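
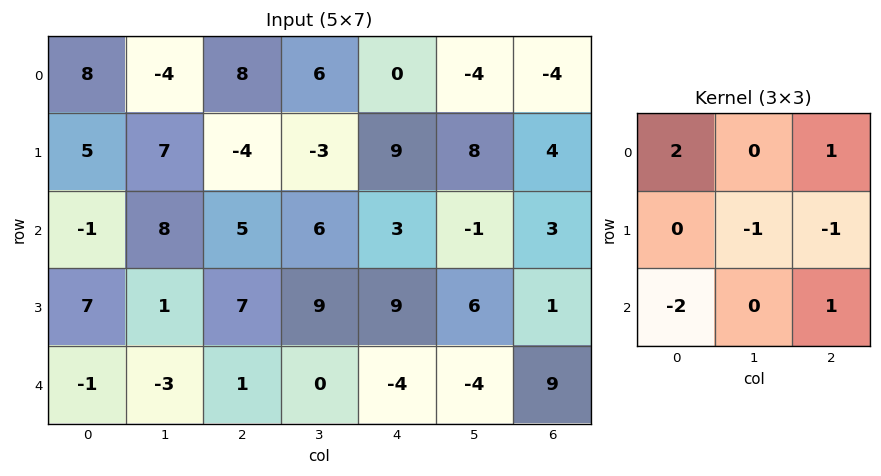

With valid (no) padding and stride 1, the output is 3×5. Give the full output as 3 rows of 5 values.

28 -5 3 -22 -19
-14 7 -13 -12 3
-2 12 -11 -8 19

Output[0,0]: The receptive field on the input at this output position is [8 -4 8 / 5 7 -4 / -1 8 5]. Elementwise product with the kernel and sum: 8·2 + 8·1 + 7·-1 + -4·-1 + -1·-2 + 5·1.
Output[0,1]: The receptive field on the input at this output position is [-4 8 6 / 7 -4 -3 / 8 5 6]. Elementwise product with the kernel and sum: -4·2 + 6·1 + -4·-1 + -3·-1 + 8·-2 + 6·1.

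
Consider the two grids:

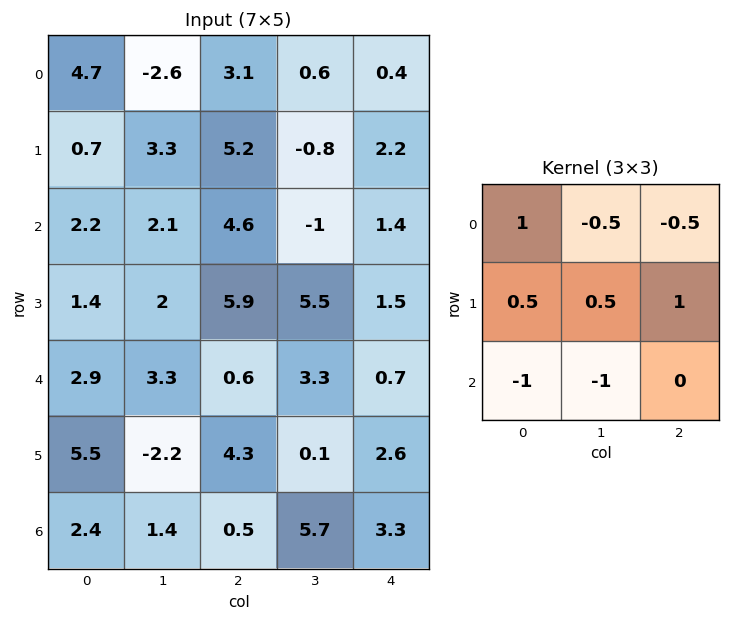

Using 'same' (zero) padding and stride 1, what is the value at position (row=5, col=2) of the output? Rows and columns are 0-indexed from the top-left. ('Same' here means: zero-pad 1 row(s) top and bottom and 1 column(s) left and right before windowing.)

0.6

The receptive field on the zero-padded input at this output position is [3.3 0.6 3.3 / -2.2 4.3 0.1 / 1.4 0.5 5.7]. Elementwise product with the kernel and sum: 3.3·1 + 0.6·-0.5 + 3.3·-0.5 + -2.2·0.5 + 4.3·0.5 + 0.1·1 + 1.4·-1 + 0.5·-1.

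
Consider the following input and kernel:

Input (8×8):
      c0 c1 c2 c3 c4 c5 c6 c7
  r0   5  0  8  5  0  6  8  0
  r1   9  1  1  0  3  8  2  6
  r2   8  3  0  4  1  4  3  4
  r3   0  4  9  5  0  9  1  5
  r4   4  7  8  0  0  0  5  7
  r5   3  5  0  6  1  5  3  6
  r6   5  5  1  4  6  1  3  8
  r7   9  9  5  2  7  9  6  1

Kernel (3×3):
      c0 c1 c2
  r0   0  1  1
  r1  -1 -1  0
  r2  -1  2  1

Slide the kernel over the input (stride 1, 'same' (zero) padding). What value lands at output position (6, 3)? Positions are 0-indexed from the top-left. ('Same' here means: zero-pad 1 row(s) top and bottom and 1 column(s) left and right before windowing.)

The receptive field on the zero-padded input at this output position is [0 6 1 / 1 4 6 / 5 2 7]. Elementwise product with the kernel and sum: 6·1 + 1·1 + 1·-1 + 4·-1 + 5·-1 + 2·2 + 7·1.

8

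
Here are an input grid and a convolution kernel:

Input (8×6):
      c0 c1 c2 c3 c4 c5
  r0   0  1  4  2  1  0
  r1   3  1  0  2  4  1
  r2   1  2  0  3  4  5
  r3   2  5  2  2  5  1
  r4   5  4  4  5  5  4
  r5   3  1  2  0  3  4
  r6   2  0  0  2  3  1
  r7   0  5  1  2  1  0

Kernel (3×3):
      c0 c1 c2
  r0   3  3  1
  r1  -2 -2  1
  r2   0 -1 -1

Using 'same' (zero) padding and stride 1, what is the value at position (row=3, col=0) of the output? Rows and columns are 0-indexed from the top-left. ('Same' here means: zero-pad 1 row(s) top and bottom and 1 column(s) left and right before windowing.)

The receptive field on the zero-padded input at this output position is [0 1 2 / 0 2 5 / 0 5 4]. Elementwise product with the kernel and sum: 0·3 + 1·3 + 2·1 + 0·-2 + 2·-2 + 5·1 + 5·-1 + 4·-1.

-3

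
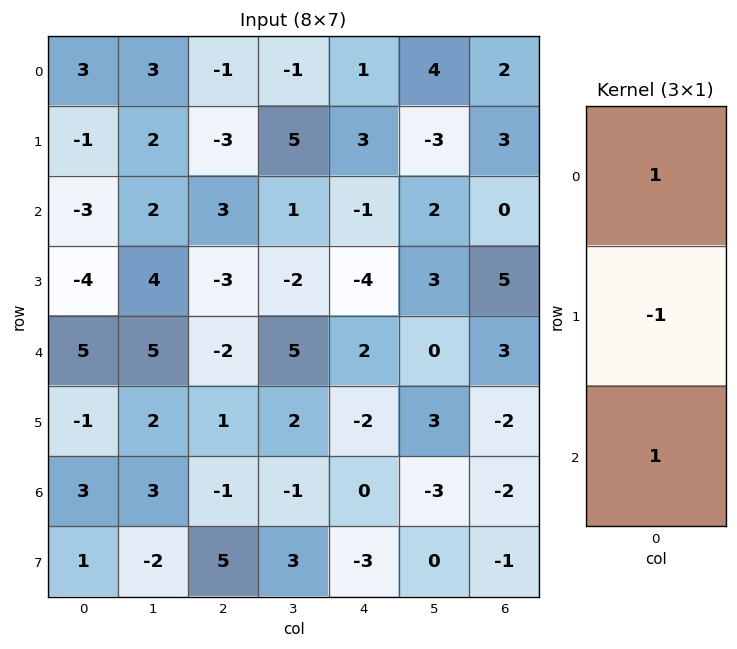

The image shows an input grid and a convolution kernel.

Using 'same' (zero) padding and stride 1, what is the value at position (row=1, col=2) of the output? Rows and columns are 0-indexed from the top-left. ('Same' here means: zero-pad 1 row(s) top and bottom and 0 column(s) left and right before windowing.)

5

The receptive field on the zero-padded input at this output position is [-1 / -3 / 3]. Elementwise product with the kernel and sum: -1·1 + -3·-1 + 3·1.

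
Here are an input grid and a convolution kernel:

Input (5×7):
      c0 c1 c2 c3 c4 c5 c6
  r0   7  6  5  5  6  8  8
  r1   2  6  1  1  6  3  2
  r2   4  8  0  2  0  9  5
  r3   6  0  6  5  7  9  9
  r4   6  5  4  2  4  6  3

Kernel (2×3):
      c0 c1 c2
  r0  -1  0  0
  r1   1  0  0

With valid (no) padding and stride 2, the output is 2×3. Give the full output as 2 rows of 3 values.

-5 -4 0
2 6 7

Output[0,0]: The receptive field on the input at this output position is [7 6 5 / 2 6 1]. Elementwise product with the kernel and sum: 7·-1 + 2·1.
Output[0,1]: The receptive field on the input at this output position is [5 5 6 / 1 1 6]. Elementwise product with the kernel and sum: 5·-1 + 1·1.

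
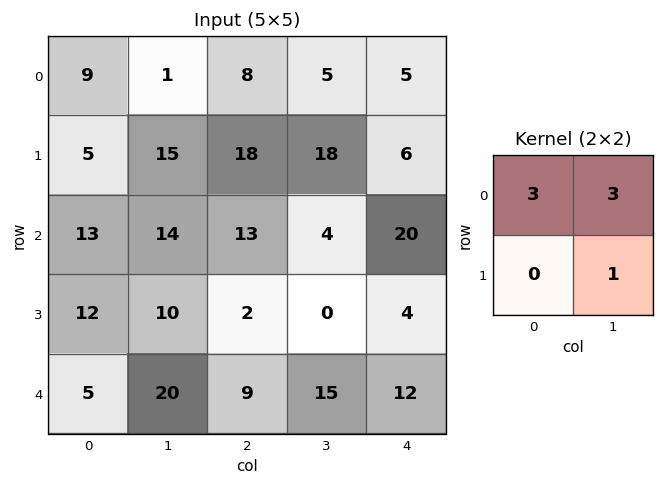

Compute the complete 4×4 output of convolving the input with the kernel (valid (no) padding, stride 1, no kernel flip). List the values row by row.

45 45 57 36
74 112 112 92
91 83 51 76
86 45 21 24

Output[0,0]: The receptive field on the input at this output position is [9 1 / 5 15]. Elementwise product with the kernel and sum: 9·3 + 1·3 + 15·1.
Output[0,1]: The receptive field on the input at this output position is [1 8 / 15 18]. Elementwise product with the kernel and sum: 1·3 + 8·3 + 18·1.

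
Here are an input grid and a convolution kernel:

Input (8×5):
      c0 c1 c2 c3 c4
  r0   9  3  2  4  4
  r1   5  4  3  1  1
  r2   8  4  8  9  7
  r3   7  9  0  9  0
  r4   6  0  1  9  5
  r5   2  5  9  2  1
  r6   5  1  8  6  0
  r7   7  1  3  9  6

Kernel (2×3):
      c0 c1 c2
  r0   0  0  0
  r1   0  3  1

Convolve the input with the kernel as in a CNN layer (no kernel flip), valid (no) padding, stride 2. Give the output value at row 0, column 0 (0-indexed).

15

The receptive field on the input at this output position is [9 3 2 / 5 4 3]. Elementwise product with the kernel and sum: 4·3 + 3·1.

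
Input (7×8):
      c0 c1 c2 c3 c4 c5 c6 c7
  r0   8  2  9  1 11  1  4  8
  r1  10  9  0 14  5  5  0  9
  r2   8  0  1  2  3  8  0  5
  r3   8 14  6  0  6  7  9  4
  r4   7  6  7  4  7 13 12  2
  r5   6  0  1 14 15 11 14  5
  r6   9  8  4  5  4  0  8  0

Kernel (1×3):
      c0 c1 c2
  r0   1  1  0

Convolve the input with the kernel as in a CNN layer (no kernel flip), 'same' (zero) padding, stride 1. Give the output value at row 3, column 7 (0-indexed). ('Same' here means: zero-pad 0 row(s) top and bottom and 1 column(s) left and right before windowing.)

The receptive field on the zero-padded input at this output position is [9 4 0]. Elementwise product with the kernel and sum: 9·1 + 4·1.

13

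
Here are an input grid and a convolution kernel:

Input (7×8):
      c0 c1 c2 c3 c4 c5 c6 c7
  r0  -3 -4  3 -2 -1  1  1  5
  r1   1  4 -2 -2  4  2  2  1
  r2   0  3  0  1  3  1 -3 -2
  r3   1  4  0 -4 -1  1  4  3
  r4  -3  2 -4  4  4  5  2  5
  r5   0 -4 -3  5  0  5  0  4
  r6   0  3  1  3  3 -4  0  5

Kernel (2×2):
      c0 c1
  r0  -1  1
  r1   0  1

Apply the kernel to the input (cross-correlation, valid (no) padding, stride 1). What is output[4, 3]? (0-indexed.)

The receptive field on the input at this output position is [4 4 / 5 0]. Elementwise product with the kernel and sum: 4·-1 + 4·1 + 0·1.

0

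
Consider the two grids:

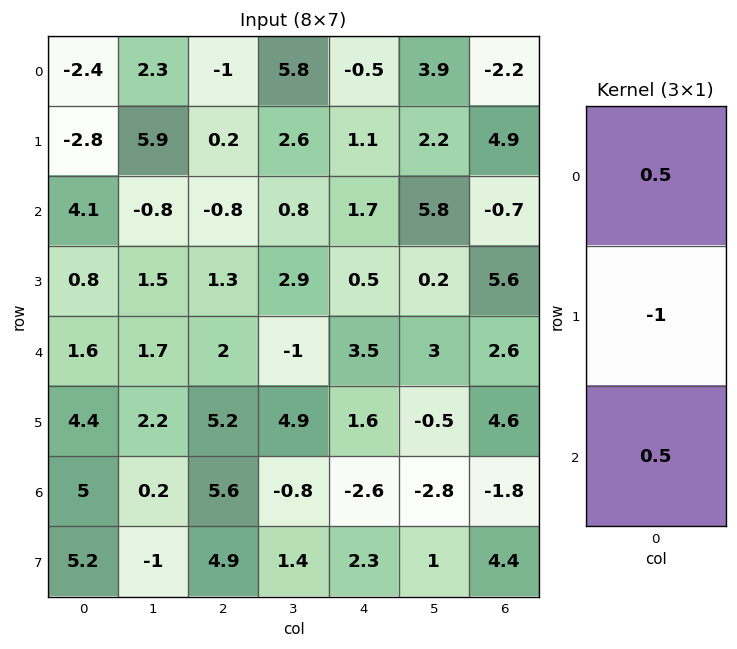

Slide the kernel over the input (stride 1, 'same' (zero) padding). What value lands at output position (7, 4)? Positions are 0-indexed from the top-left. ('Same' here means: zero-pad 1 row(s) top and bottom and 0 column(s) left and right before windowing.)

-3.6

The receptive field on the zero-padded input at this output position is [-2.6 / 2.3 / 0]. Elementwise product with the kernel and sum: -2.6·0.5 + 2.3·-1 + 0·0.5.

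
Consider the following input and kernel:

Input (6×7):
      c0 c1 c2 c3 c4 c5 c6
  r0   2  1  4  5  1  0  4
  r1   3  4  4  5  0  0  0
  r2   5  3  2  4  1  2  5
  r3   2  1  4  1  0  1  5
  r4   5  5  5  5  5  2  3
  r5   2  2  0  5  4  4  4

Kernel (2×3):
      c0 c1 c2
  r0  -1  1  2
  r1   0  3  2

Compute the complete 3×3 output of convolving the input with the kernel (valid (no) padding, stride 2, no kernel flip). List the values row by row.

Output[0,0]: The receptive field on the input at this output position is [2 1 4 / 3 4 4]. Elementwise product with the kernel and sum: 2·-1 + 1·1 + 4·2 + 4·3 + 4·2.

27 18 7
13 7 24
16 33 23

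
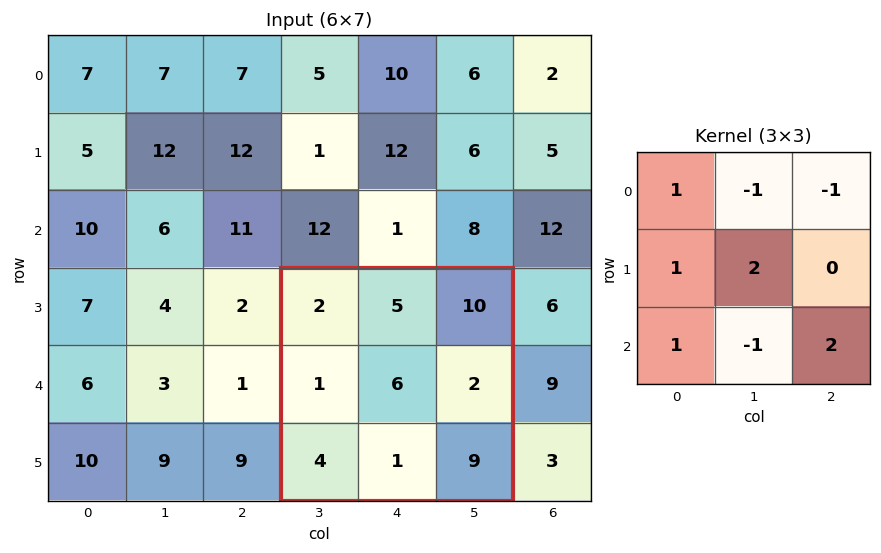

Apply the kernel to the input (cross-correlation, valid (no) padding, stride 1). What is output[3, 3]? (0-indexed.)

The receptive field on the input at this output position is [2 5 10 / 1 6 2 / 4 1 9]. Elementwise product with the kernel and sum: 2·1 + 5·-1 + 10·-1 + 1·1 + 6·2 + 4·1 + 1·-1 + 9·2.

21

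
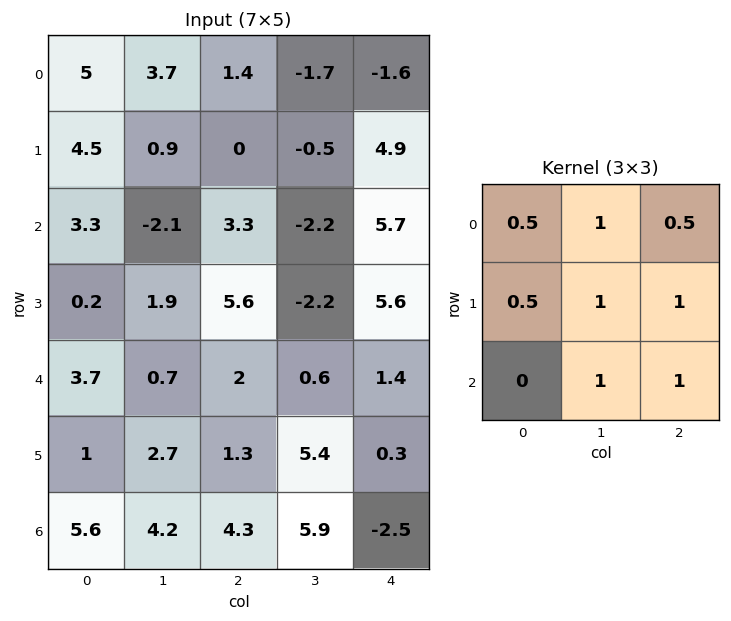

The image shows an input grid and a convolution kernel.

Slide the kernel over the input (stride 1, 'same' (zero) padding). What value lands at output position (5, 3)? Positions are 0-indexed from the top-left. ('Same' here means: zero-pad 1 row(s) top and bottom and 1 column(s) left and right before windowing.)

12.05

The receptive field on the zero-padded input at this output position is [2 0.6 1.4 / 1.3 5.4 0.3 / 4.3 5.9 -2.5]. Elementwise product with the kernel and sum: 2·0.5 + 0.6·1 + 1.4·0.5 + 1.3·0.5 + 5.4·1 + 0.3·1 + 5.9·1 + -2.5·1.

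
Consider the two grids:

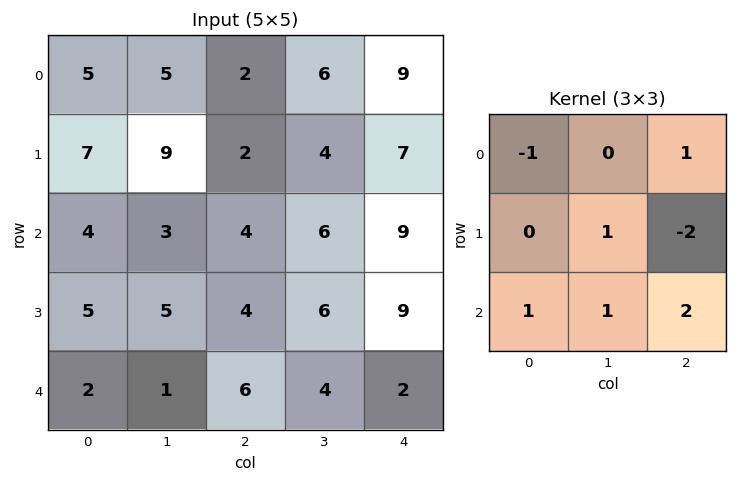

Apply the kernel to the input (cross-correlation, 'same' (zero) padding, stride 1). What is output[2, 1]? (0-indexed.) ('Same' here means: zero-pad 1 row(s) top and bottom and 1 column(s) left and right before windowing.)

8

The receptive field on the zero-padded input at this output position is [7 9 2 / 4 3 4 / 5 5 4]. Elementwise product with the kernel and sum: 7·-1 + 2·1 + 3·1 + 4·-2 + 5·1 + 5·1 + 4·2.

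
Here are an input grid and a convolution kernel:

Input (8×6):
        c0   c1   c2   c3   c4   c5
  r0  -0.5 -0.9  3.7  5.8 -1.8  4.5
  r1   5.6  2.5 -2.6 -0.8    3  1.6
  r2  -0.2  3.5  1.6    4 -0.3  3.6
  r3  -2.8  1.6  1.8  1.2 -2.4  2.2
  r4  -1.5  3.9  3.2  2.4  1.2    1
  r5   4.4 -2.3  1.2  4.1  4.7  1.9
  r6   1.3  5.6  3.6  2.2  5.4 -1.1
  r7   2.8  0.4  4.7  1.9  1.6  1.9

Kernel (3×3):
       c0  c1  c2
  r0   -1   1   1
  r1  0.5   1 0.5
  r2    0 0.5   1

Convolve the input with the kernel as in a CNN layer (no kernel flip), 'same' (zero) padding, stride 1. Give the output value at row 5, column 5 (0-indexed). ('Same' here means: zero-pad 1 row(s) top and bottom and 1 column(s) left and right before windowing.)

The receptive field on the zero-padded input at this output position is [1.2 1 0 / 4.7 1.9 0 / 5.4 -1.1 0]. Elementwise product with the kernel and sum: 1.2·-1 + 1·1 + 0·1 + 4.7·0.5 + 1.9·1 + 0·0.5 + -1.1·0.5 + 0·1.

3.5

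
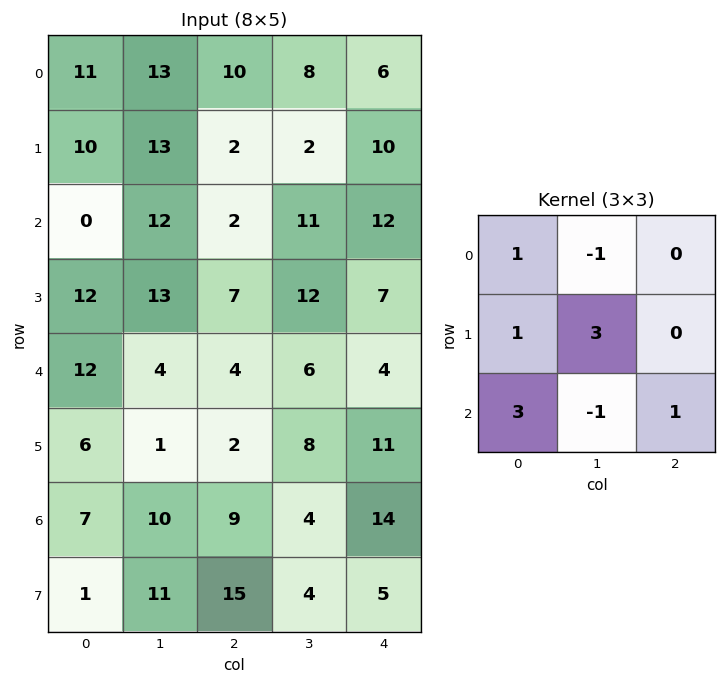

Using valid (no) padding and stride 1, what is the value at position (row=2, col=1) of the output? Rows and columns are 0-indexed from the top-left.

58

The receptive field on the input at this output position is [12 2 11 / 13 7 12 / 4 4 6]. Elementwise product with the kernel and sum: 12·1 + 2·-1 + 13·1 + 7·3 + 4·3 + 4·-1 + 6·1.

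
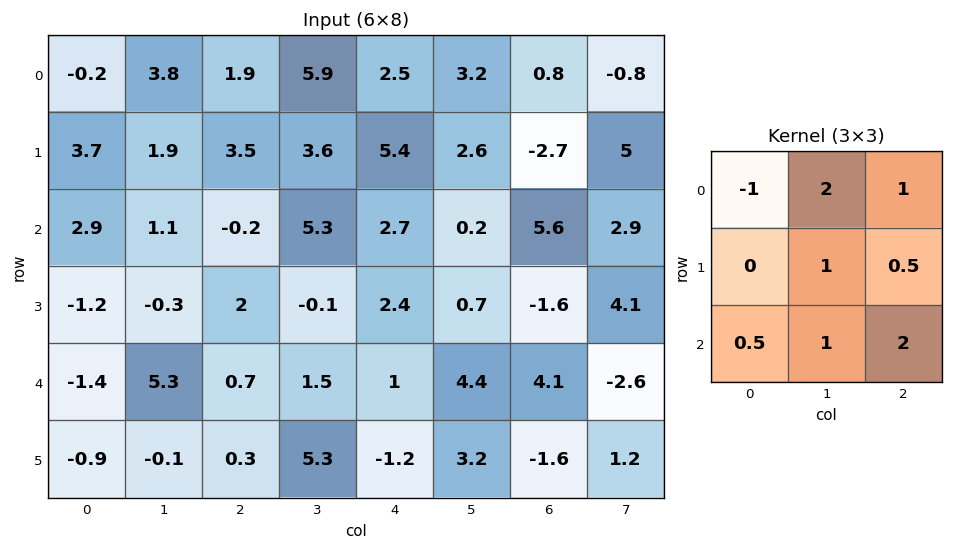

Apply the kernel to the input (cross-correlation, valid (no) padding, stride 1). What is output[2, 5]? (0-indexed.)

15.45

The receptive field on the input at this output position is [0.2 5.6 2.9 / 0.7 -1.6 4.1 / 4.4 4.1 -2.6]. Elementwise product with the kernel and sum: 0.2·-1 + 5.6·2 + 2.9·1 + -1.6·1 + 4.1·0.5 + 4.4·0.5 + 4.1·1 + -2.6·2.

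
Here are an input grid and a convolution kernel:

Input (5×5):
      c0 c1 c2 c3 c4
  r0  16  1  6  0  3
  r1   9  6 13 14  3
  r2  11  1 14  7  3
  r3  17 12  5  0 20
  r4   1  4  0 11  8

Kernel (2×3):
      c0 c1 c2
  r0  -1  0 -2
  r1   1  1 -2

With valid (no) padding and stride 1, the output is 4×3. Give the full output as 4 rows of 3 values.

Output[0,0]: The receptive field on the input at this output position is [16 1 6 / 9 6 13]. Elementwise product with the kernel and sum: 16·-1 + 6·-2 + 9·1 + 6·1 + 13·-2.

-39 -10 9
-51 -33 -4
-20 2 -55
-22 -30 -50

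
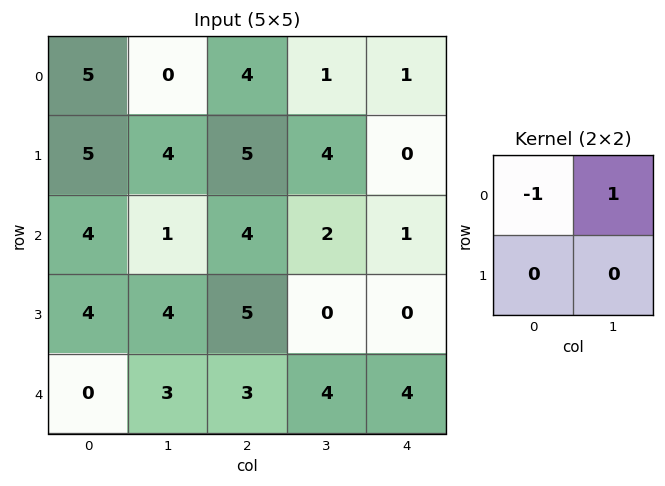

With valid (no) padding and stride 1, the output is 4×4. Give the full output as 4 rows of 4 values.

Output[0,0]: The receptive field on the input at this output position is [5 0 / 5 4]. Elementwise product with the kernel and sum: 5·-1 + 0·1.

-5 4 -3 0
-1 1 -1 -4
-3 3 -2 -1
0 1 -5 0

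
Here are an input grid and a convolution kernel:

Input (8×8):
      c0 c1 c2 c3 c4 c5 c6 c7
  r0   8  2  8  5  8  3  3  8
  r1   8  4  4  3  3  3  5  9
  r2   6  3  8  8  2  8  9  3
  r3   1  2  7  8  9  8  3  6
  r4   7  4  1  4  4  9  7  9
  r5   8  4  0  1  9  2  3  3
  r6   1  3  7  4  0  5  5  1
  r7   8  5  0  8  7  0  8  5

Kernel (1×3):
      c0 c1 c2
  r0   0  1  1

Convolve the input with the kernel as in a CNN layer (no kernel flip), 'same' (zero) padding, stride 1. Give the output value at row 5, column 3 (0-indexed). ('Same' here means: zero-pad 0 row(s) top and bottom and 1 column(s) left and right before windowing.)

The receptive field on the zero-padded input at this output position is [0 1 9]. Elementwise product with the kernel and sum: 1·1 + 9·1.

10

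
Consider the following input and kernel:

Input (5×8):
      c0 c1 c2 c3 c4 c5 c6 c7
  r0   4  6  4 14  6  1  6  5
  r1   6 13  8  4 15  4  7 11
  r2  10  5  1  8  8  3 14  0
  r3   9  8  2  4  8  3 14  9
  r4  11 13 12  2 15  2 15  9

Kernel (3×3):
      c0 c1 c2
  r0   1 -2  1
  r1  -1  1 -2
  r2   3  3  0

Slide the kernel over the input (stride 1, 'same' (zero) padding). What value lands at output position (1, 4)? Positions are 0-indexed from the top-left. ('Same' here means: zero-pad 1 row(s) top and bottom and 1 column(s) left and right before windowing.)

The receptive field on the zero-padded input at this output position is [14 6 1 / 4 15 4 / 8 8 3]. Elementwise product with the kernel and sum: 14·1 + 6·-2 + 1·1 + 4·-1 + 15·1 + 4·-2 + 8·3 + 8·3.

54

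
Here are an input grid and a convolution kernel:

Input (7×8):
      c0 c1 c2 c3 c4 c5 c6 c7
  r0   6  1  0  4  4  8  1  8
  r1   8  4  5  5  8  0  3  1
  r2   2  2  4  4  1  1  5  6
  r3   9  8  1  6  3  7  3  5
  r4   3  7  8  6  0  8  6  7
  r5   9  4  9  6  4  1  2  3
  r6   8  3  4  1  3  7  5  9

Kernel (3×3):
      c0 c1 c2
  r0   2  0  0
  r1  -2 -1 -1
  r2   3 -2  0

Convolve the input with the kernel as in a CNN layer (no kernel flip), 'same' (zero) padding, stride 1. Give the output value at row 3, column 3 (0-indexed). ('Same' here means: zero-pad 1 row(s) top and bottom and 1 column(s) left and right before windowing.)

9

The receptive field on the zero-padded input at this output position is [4 4 1 / 1 6 3 / 8 6 0]. Elementwise product with the kernel and sum: 4·2 + 1·-2 + 6·-1 + 3·-1 + 8·3 + 6·-2.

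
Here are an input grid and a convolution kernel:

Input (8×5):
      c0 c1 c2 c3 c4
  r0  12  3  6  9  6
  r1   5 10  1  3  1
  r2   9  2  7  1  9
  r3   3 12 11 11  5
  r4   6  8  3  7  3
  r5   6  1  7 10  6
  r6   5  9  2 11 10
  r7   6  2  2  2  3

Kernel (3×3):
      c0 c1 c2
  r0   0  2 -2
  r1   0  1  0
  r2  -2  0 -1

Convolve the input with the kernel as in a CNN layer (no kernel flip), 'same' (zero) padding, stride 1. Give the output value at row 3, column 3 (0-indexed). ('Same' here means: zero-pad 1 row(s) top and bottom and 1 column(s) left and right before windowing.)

The receptive field on the zero-padded input at this output position is [7 1 9 / 11 11 5 / 3 7 3]. Elementwise product with the kernel and sum: 1·2 + 9·-2 + 11·1 + 3·-2 + 3·-1.

-14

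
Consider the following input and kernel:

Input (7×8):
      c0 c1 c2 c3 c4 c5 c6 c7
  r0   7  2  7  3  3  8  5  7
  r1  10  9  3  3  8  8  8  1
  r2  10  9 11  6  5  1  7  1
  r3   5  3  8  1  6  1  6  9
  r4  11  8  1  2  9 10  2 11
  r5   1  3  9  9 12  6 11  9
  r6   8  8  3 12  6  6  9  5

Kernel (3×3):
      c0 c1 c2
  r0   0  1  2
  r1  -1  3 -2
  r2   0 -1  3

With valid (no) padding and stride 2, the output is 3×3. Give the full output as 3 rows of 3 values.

Output[0,0]: The receptive field on the input at this output position is [7 2 7 / 10 9 3 / 10 9 11]. Elementwise product with the kernel and sum: 2·1 + 7·2 + 10·-1 + 9·3 + 3·-2 + 9·-1 + 11·3.

51 8 38
14 24 -4
1 20 19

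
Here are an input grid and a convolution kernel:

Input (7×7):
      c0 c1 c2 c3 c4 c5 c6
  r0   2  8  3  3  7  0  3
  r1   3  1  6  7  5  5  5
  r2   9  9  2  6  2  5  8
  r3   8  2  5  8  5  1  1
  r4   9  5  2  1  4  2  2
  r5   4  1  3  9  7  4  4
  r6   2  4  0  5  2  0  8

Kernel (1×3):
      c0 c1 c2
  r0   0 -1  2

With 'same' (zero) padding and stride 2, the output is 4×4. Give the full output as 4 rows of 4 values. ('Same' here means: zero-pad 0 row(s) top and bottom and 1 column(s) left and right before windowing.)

14 3 -7 -3
9 10 8 -8
1 0 0 -2
6 10 -2 -8

Output[0,0]: The receptive field on the zero-padded input at this output position is [0 2 8]. Elementwise product with the kernel and sum: 2·-1 + 8·2.
Output[0,1]: The receptive field on the zero-padded input at this output position is [8 3 3]. Elementwise product with the kernel and sum: 3·-1 + 3·2.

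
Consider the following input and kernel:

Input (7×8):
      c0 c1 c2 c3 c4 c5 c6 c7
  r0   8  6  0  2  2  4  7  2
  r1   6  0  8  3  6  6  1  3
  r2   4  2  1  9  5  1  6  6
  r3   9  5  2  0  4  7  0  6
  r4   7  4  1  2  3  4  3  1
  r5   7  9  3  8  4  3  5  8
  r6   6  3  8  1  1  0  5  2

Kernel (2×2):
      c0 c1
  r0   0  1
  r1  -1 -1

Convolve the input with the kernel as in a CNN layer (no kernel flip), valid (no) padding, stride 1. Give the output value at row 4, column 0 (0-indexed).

The receptive field on the input at this output position is [7 4 / 7 9]. Elementwise product with the kernel and sum: 4·1 + 7·-1 + 9·-1.

-12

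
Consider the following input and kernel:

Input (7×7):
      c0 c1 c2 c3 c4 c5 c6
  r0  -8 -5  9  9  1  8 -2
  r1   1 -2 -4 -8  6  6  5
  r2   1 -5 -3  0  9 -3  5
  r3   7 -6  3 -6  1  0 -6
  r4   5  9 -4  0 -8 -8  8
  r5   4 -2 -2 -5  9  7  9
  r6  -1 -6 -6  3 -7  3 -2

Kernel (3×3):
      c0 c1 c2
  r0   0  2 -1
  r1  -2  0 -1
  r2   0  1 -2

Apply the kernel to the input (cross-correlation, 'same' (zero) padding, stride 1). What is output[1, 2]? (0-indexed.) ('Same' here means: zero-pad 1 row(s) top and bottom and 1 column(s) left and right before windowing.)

18

The receptive field on the zero-padded input at this output position is [-5 9 9 / -2 -4 -8 / -5 -3 0]. Elementwise product with the kernel and sum: 9·2 + 9·-1 + -2·-2 + -8·-1 + -3·1 + 0·-2.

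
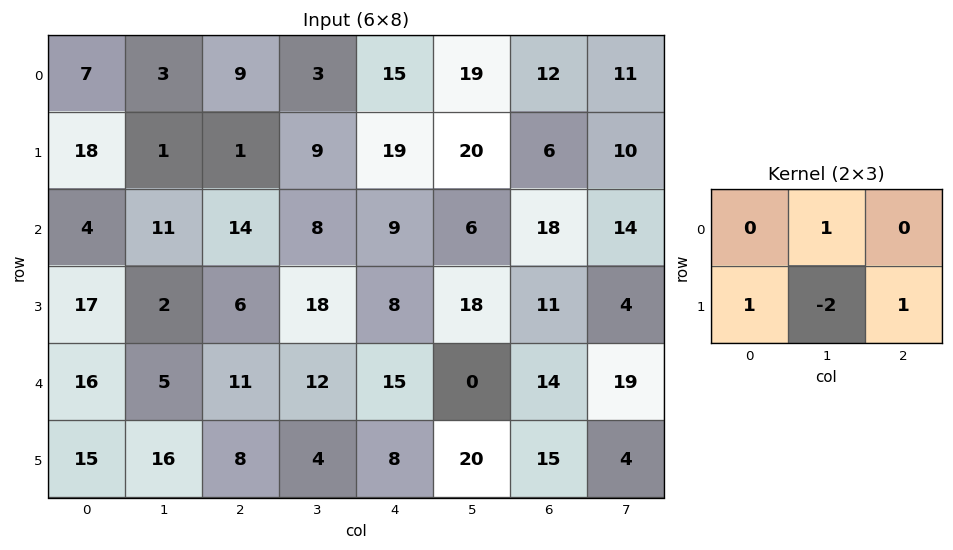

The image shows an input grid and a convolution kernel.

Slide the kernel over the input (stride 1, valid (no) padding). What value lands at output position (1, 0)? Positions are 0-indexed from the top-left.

The receptive field on the input at this output position is [18 1 1 / 4 11 14]. Elementwise product with the kernel and sum: 1·1 + 4·1 + 11·-2 + 14·1.

-3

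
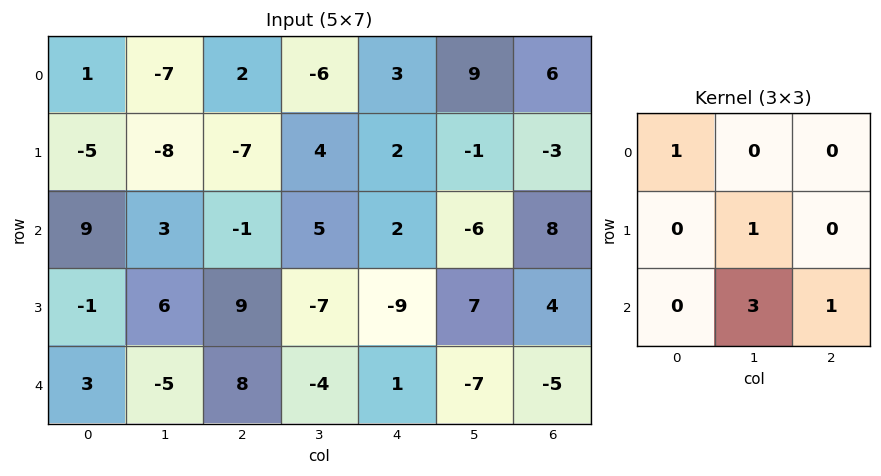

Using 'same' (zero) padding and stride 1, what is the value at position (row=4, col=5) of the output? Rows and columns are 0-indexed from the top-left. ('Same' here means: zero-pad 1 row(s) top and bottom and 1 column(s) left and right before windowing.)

The receptive field on the zero-padded input at this output position is [-9 7 4 / 1 -7 -5 / 0 0 0]. Elementwise product with the kernel and sum: -9·1 + -7·1 + 0·3 + 0·1.

-16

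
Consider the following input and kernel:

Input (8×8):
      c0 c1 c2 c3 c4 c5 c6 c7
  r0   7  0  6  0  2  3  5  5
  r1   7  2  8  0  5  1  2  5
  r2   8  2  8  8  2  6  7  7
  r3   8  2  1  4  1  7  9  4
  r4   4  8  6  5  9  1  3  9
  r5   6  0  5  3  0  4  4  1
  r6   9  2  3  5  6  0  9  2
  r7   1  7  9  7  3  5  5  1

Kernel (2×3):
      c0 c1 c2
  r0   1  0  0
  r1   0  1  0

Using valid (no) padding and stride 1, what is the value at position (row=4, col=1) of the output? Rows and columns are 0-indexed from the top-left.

13

The receptive field on the input at this output position is [8 6 5 / 0 5 3]. Elementwise product with the kernel and sum: 8·1 + 5·1.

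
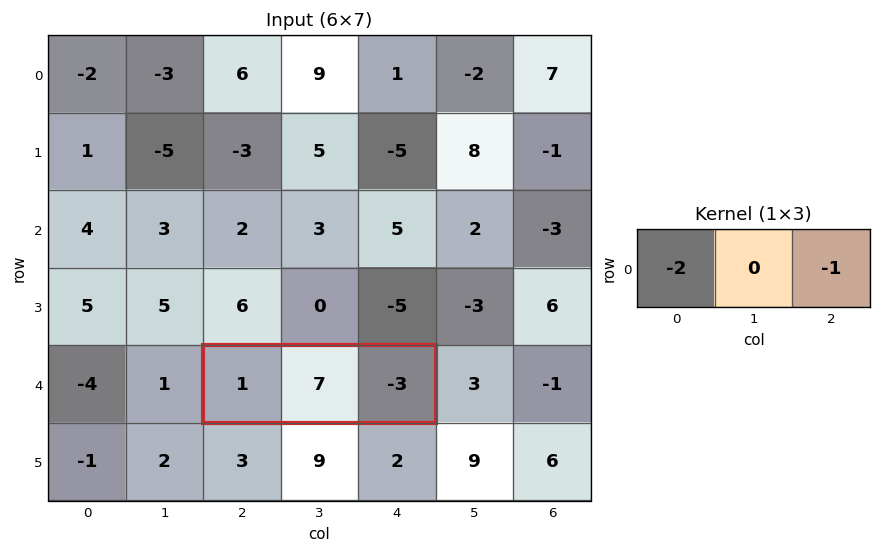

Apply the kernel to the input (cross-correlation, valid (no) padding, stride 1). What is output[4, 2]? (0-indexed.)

1

The receptive field on the input at this output position is [1 7 -3]. Elementwise product with the kernel and sum: 1·-2 + -3·-1.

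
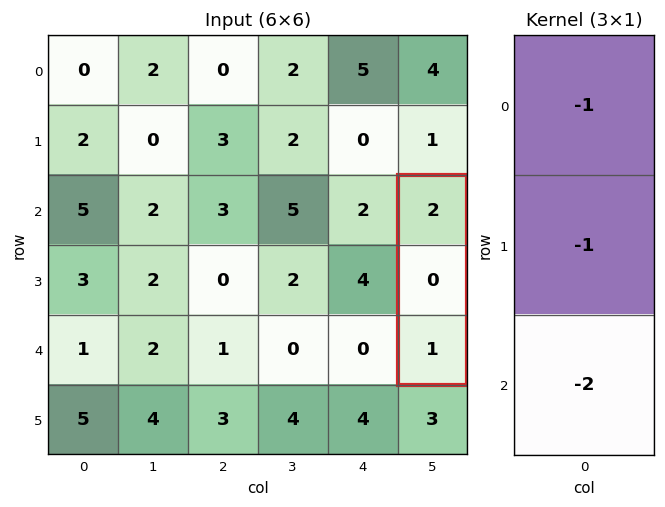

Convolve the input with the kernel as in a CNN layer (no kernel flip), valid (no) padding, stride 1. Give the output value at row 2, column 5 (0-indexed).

-4

The receptive field on the input at this output position is [2 / 0 / 1]. Elementwise product with the kernel and sum: 2·-1 + 0·-1 + 1·-2.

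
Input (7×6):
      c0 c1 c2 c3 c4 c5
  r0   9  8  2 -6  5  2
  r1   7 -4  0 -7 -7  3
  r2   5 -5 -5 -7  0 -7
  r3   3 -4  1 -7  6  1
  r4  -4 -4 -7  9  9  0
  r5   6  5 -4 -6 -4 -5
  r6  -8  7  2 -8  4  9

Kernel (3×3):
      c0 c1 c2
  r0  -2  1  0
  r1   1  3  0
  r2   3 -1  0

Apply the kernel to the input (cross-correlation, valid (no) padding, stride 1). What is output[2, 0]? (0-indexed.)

-32

The receptive field on the input at this output position is [5 -5 -5 / 3 -4 1 / -4 -4 -7]. Elementwise product with the kernel and sum: 5·-2 + -5·1 + 3·1 + -4·3 + -4·3 + -4·-1.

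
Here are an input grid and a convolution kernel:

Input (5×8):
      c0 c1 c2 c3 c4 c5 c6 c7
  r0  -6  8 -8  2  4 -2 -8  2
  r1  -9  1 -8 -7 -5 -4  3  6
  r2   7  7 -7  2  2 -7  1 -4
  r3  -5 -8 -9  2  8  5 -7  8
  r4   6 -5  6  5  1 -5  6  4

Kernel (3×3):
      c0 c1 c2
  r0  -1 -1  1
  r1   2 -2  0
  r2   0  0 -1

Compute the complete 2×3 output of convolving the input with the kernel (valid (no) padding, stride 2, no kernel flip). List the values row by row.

-23 6 -13
-21 -16 6

Output[0,0]: The receptive field on the input at this output position is [-6 8 -8 / -9 1 -8 / 7 7 -7]. Elementwise product with the kernel and sum: -6·-1 + 8·-1 + -8·1 + -9·2 + 1·-2 + -7·-1.
Output[0,1]: The receptive field on the input at this output position is [-8 2 4 / -8 -7 -5 / -7 2 2]. Elementwise product with the kernel and sum: -8·-1 + 2·-1 + 4·1 + -8·2 + -7·-2 + 2·-1.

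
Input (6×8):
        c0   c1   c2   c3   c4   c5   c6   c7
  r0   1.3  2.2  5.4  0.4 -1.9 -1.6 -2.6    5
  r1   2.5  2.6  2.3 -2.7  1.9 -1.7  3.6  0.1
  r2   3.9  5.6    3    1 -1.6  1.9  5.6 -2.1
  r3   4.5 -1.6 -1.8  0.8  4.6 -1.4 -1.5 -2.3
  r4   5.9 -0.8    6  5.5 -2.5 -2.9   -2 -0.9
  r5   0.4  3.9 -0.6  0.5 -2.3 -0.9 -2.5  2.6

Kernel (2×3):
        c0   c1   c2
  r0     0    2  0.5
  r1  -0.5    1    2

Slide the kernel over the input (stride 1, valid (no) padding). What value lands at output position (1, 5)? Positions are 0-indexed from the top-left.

7.7

The receptive field on the input at this output position is [-1.7 3.6 0.1 / 1.9 5.6 -2.1]. Elementwise product with the kernel and sum: 3.6·2 + 0.1·0.5 + 1.9·-0.5 + 5.6·1 + -2.1·2.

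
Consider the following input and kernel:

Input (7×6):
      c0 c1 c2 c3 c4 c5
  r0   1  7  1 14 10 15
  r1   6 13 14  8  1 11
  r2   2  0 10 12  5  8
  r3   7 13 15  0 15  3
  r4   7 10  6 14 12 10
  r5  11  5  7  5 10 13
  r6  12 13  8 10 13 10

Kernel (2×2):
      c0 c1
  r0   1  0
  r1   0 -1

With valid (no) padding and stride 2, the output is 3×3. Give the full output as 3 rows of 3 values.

-12 -7 -1
-11 10 2
2 1 -1

Output[0,0]: The receptive field on the input at this output position is [1 7 / 6 13]. Elementwise product with the kernel and sum: 1·1 + 13·-1.
Output[0,1]: The receptive field on the input at this output position is [1 14 / 14 8]. Elementwise product with the kernel and sum: 1·1 + 8·-1.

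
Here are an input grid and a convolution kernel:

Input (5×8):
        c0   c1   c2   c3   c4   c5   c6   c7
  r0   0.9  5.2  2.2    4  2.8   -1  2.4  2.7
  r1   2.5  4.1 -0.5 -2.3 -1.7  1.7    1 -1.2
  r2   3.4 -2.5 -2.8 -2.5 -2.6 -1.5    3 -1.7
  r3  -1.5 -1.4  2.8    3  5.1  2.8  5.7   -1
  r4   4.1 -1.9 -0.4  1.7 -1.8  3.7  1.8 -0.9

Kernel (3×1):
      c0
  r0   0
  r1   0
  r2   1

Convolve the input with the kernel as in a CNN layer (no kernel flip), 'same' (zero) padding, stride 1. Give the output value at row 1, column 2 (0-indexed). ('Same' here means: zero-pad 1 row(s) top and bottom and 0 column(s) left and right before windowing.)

-2.8

The receptive field on the zero-padded input at this output position is [2.2 / -0.5 / -2.8]. Elementwise product with the kernel and sum: -2.8·1.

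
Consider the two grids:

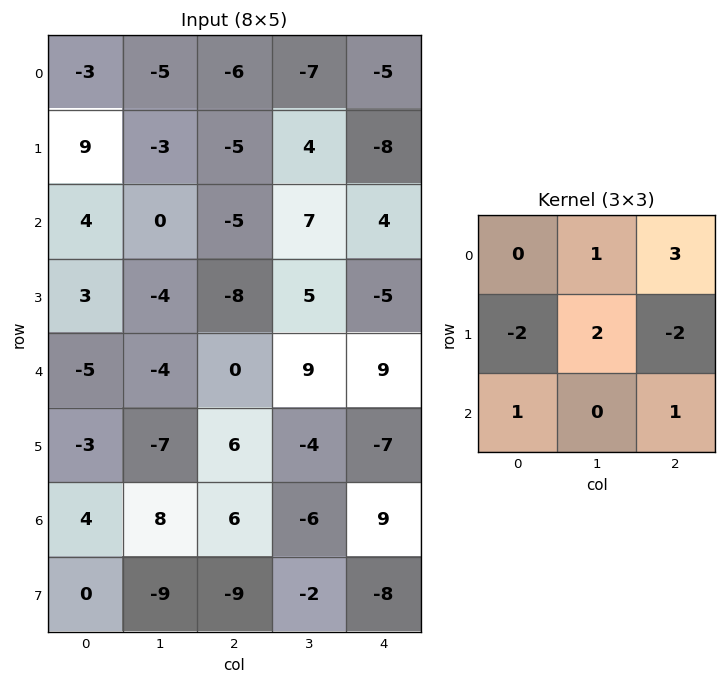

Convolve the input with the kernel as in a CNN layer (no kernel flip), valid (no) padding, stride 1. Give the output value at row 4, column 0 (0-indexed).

-14

The receptive field on the input at this output position is [-5 -4 0 / -3 -7 6 / 4 8 6]. Elementwise product with the kernel and sum: -4·1 + 0·3 + -3·-2 + -7·2 + 6·-2 + 4·1 + 6·1.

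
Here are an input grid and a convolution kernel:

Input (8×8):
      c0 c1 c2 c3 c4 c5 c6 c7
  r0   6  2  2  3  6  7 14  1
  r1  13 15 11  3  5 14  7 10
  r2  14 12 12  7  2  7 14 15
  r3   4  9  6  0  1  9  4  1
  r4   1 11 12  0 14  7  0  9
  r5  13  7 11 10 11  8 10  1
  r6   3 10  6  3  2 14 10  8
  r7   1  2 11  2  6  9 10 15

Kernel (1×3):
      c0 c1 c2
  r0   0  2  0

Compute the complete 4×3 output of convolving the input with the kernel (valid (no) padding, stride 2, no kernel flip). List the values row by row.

Output[0,0]: The receptive field on the input at this output position is [6 2 2]. Elementwise product with the kernel and sum: 2·2.
Output[0,1]: The receptive field on the input at this output position is [2 3 6]. Elementwise product with the kernel and sum: 3·2.

4 6 14
24 14 14
22 0 14
20 6 28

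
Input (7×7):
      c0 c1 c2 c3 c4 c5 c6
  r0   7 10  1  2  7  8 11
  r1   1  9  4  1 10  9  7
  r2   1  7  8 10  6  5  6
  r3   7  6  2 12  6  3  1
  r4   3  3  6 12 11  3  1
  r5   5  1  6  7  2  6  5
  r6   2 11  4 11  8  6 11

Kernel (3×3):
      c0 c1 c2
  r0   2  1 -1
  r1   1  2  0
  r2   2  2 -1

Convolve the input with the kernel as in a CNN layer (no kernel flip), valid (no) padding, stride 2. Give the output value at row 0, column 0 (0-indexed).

50

The receptive field on the input at this output position is [7 10 1 / 1 9 4 / 1 7 8]. Elementwise product with the kernel and sum: 7·2 + 10·1 + 1·-1 + 1·1 + 9·2 + 1·2 + 7·2 + 8·-1.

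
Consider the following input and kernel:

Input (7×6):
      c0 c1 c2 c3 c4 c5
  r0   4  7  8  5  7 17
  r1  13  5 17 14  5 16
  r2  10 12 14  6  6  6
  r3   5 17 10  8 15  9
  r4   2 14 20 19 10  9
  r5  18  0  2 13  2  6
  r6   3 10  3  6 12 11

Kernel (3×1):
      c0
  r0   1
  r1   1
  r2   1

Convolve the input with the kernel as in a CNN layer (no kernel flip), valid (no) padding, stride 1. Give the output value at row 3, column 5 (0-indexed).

The receptive field on the input at this output position is [9 / 9 / 6]. Elementwise product with the kernel and sum: 9·1 + 9·1 + 6·1.

24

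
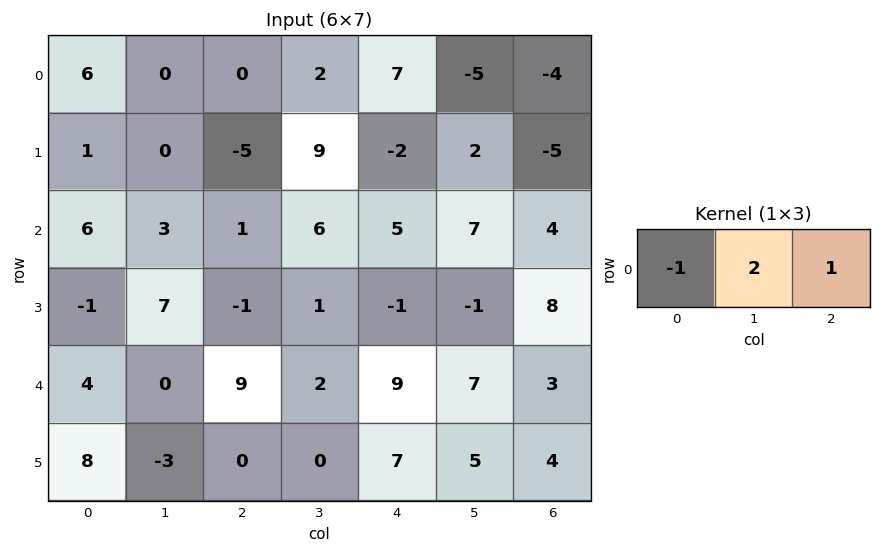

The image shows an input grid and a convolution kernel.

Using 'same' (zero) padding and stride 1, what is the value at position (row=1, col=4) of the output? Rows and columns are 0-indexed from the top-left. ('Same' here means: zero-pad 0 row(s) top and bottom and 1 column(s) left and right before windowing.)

-11

The receptive field on the zero-padded input at this output position is [9 -2 2]. Elementwise product with the kernel and sum: 9·-1 + -2·2 + 2·1.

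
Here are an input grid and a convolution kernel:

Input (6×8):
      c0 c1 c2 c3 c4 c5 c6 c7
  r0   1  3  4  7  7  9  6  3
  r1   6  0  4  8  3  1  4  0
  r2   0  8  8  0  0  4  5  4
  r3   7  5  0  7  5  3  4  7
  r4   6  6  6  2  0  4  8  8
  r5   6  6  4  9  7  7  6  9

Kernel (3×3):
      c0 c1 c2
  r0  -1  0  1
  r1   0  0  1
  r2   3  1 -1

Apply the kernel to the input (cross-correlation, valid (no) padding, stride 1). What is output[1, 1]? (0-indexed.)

The receptive field on the input at this output position is [0 4 8 / 8 8 0 / 5 0 7]. Elementwise product with the kernel and sum: 0·-1 + 8·1 + 0·1 + 5·3 + 0·1 + 7·-1.

16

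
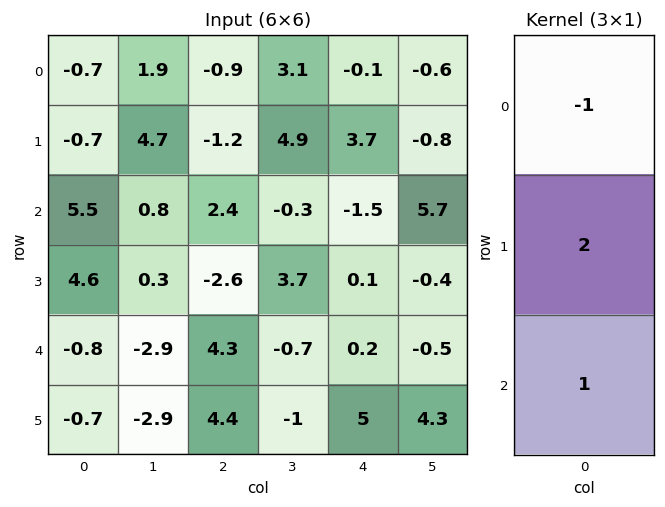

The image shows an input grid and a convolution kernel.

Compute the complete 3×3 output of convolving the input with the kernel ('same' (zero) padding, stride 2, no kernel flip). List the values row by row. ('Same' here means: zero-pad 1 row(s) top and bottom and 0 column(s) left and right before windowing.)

Output[0,0]: The receptive field on the zero-padded input at this output position is [0 / -0.7 / -0.7]. Elementwise product with the kernel and sum: 0·-1 + -0.7·2 + -0.7·1.
Output[0,1]: The receptive field on the zero-padded input at this output position is [0 / -0.9 / -1.2]. Elementwise product with the kernel and sum: 0·-1 + -0.9·2 + -1.2·1.

-2.1 -3 3.5
16.3 3.4 -6.6
-6.9 15.6 5.3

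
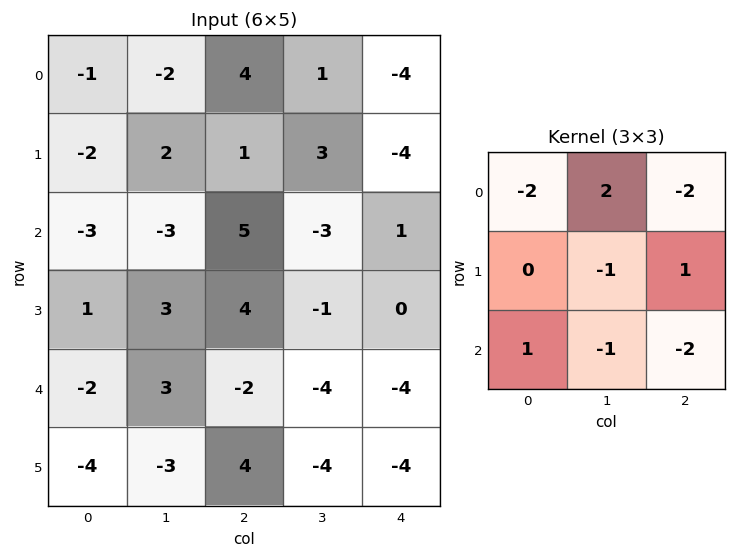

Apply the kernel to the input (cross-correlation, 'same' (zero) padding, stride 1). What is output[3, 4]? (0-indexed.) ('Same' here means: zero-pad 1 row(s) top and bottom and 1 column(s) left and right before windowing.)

8

The receptive field on the zero-padded input at this output position is [-3 1 0 / -1 0 0 / -4 -4 0]. Elementwise product with the kernel and sum: -3·-2 + 1·2 + 0·-2 + 0·-1 + 0·1 + -4·1 + -4·-1 + 0·-2.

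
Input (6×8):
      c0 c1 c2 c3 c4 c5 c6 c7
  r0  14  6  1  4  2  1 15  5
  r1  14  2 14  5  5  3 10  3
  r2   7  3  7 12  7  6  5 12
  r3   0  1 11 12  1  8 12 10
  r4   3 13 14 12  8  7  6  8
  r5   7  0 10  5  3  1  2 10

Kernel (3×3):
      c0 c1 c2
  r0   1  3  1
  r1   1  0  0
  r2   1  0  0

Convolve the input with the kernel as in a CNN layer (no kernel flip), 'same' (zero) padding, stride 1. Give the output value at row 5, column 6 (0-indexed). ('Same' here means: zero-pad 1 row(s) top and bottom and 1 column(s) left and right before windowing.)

34

The receptive field on the zero-padded input at this output position is [7 6 8 / 1 2 10 / 0 0 0]. Elementwise product with the kernel and sum: 7·1 + 6·3 + 8·1 + 1·1 + 0·1.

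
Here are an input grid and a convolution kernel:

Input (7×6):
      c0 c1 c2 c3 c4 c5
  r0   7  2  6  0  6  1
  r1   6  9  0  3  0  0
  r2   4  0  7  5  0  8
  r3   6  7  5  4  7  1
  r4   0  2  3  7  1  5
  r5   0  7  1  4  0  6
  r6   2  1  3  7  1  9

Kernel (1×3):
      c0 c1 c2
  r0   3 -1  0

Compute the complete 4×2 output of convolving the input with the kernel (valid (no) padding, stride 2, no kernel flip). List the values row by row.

19 18
12 16
-2 2
5 2

Output[0,0]: The receptive field on the input at this output position is [7 2 6]. Elementwise product with the kernel and sum: 7·3 + 2·-1.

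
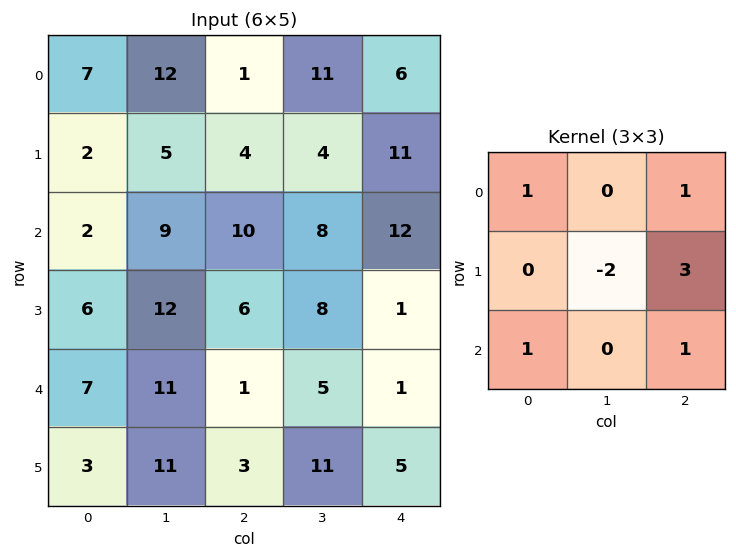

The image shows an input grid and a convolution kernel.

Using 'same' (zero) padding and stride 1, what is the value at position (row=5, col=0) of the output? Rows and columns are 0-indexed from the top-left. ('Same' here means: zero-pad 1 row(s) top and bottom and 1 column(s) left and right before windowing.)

38

The receptive field on the zero-padded input at this output position is [0 7 11 / 0 3 11 / 0 0 0]. Elementwise product with the kernel and sum: 0·1 + 11·1 + 3·-2 + 11·3 + 0·1 + 0·1.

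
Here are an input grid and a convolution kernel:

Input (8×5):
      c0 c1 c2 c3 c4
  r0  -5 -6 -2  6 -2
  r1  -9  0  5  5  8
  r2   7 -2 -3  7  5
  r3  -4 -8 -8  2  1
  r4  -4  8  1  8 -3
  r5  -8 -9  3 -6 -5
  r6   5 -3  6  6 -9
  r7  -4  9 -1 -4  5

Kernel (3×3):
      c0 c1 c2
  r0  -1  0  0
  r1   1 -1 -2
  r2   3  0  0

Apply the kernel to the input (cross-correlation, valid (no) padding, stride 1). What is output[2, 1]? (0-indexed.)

22

The receptive field on the input at this output position is [-2 -3 7 / -8 -8 2 / 8 1 8]. Elementwise product with the kernel and sum: -2·-1 + -8·1 + -8·-1 + 2·-2 + 8·3.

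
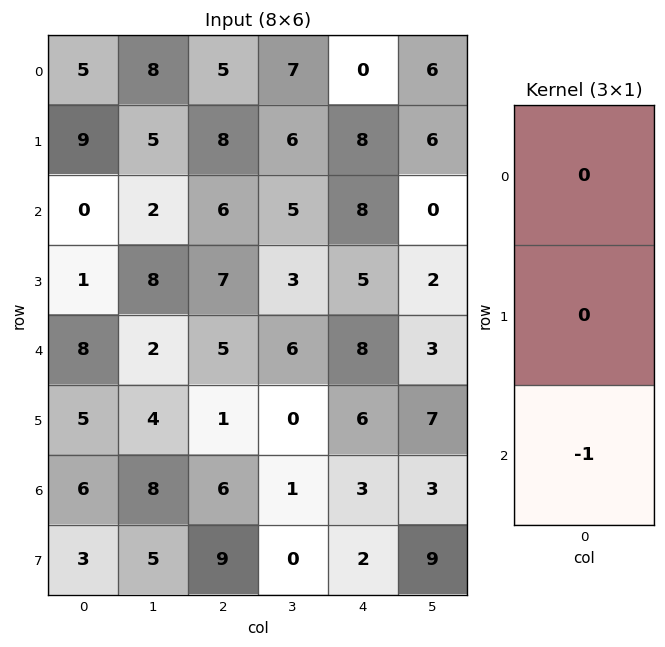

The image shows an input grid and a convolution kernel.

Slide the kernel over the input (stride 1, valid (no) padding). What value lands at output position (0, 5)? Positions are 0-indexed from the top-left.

0

The receptive field on the input at this output position is [6 / 6 / 0]. Elementwise product with the kernel and sum: 0·-1.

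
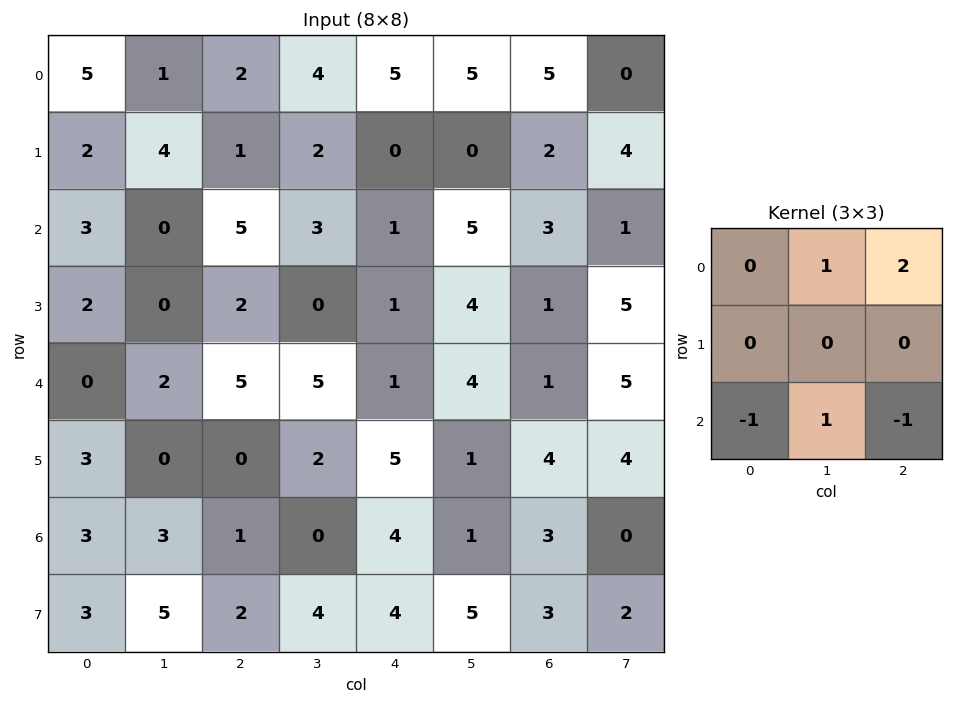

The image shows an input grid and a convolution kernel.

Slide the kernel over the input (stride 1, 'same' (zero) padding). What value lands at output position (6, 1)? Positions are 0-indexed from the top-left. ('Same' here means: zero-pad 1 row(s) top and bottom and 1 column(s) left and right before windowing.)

The receptive field on the zero-padded input at this output position is [3 0 0 / 3 3 1 / 3 5 2]. Elementwise product with the kernel and sum: 0·1 + 0·2 + 3·-1 + 5·1 + 2·-1.

0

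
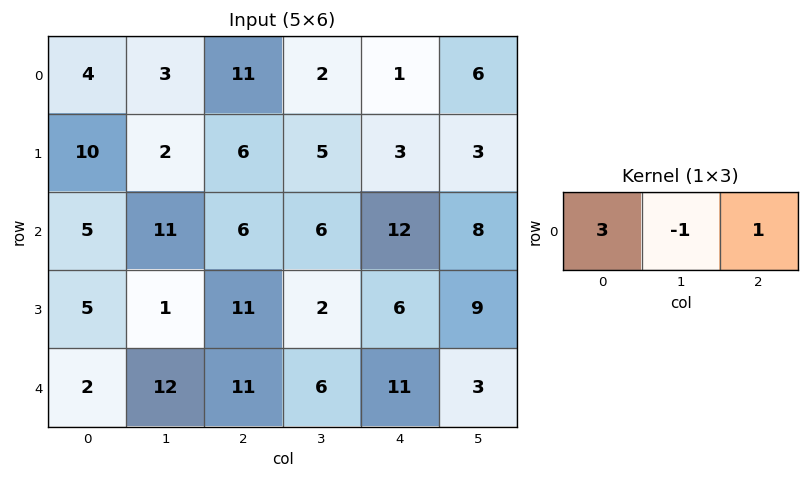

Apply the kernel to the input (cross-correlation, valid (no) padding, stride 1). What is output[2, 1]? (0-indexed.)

The receptive field on the input at this output position is [11 6 6]. Elementwise product with the kernel and sum: 11·3 + 6·-1 + 6·1.

33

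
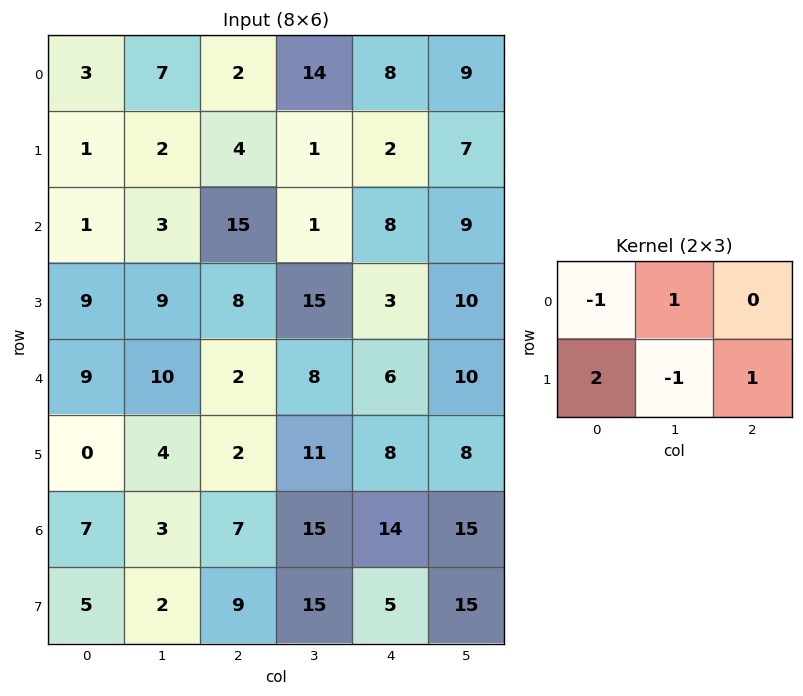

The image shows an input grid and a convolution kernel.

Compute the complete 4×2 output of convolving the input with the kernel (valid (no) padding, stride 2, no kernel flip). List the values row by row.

8 21
19 -10
-1 7
13 16

Output[0,0]: The receptive field on the input at this output position is [3 7 2 / 1 2 4]. Elementwise product with the kernel and sum: 3·-1 + 7·1 + 1·2 + 2·-1 + 4·1.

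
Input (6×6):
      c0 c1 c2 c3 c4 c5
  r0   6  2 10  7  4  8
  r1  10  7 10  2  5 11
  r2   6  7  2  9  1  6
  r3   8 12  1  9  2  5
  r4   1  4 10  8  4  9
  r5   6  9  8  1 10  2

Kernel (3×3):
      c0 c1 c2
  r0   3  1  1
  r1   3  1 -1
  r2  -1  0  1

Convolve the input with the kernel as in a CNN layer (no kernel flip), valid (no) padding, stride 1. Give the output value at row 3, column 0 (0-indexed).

The receptive field on the input at this output position is [8 12 1 / 1 4 10 / 6 9 8]. Elementwise product with the kernel and sum: 8·3 + 12·1 + 1·1 + 1·3 + 4·1 + 10·-1 + 6·-1 + 8·1.

36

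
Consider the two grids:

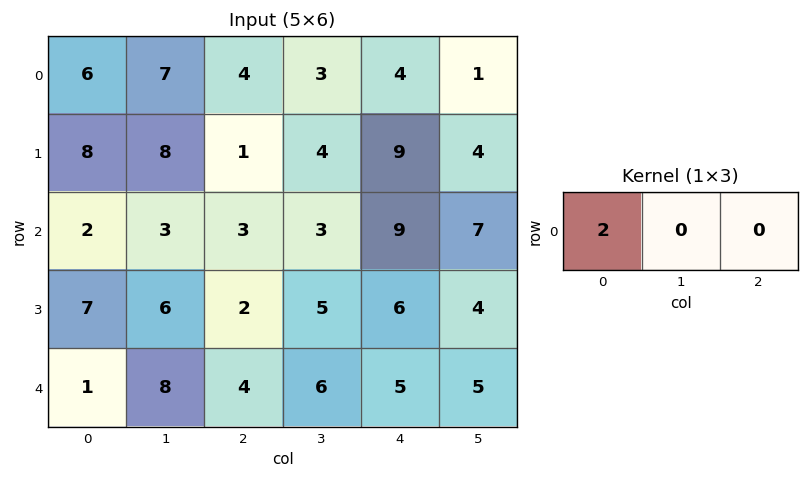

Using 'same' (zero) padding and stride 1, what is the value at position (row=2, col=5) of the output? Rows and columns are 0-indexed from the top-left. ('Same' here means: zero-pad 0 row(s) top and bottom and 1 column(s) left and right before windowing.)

The receptive field on the zero-padded input at this output position is [9 7 0]. Elementwise product with the kernel and sum: 9·2.

18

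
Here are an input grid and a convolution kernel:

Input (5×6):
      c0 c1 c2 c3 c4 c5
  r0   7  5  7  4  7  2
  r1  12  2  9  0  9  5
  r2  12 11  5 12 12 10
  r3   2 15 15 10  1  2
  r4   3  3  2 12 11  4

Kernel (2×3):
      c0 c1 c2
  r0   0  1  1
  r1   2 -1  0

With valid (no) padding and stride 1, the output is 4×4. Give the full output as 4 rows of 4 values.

34 6 29 0
24 26 7 26
5 32 44 41
33 29 3 16

Output[0,0]: The receptive field on the input at this output position is [7 5 7 / 12 2 9]. Elementwise product with the kernel and sum: 5·1 + 7·1 + 12·2 + 2·-1.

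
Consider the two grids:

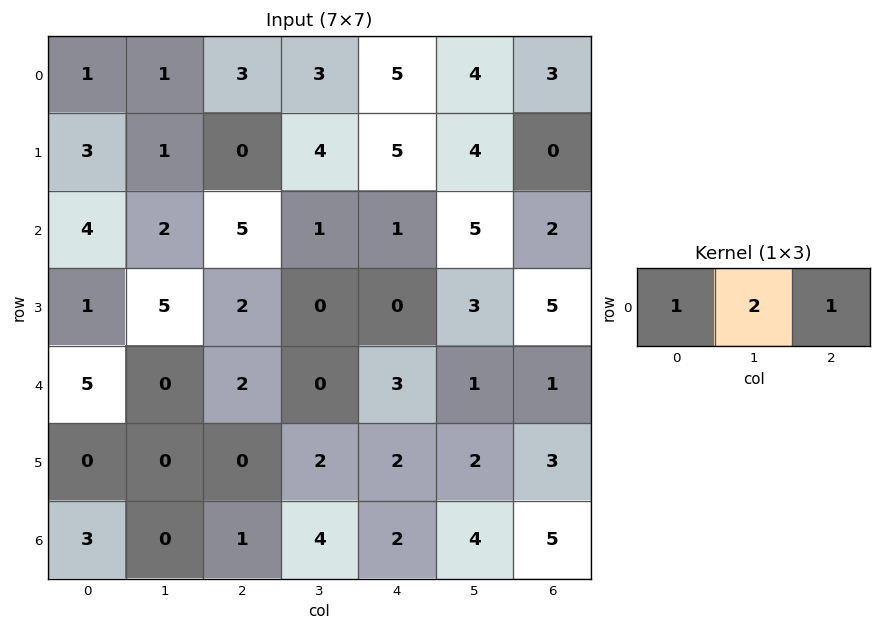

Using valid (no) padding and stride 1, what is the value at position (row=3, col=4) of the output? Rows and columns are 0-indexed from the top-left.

The receptive field on the input at this output position is [0 3 5]. Elementwise product with the kernel and sum: 0·1 + 3·2 + 5·1.

11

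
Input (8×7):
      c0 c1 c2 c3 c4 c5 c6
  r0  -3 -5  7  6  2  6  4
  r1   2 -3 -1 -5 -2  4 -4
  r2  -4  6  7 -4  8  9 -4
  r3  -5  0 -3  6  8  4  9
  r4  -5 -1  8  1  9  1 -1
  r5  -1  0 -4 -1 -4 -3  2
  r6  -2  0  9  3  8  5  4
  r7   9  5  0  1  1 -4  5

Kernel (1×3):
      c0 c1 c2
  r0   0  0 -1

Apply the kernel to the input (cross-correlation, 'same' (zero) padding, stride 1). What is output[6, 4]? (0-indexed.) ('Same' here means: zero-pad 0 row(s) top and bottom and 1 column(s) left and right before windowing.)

-5

The receptive field on the zero-padded input at this output position is [3 8 5]. Elementwise product with the kernel and sum: 5·-1.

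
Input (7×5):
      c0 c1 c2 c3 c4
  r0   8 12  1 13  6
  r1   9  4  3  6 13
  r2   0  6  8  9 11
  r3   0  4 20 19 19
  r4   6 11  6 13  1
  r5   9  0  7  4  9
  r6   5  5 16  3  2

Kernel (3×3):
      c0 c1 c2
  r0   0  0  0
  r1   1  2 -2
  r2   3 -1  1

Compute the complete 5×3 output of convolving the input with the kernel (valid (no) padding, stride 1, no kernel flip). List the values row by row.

Output[0,0]: The receptive field on the input at this output position is [8 12 1 / 9 4 3 / 0 6 8]. Elementwise product with the kernel and sum: 9·1 + 4·2 + 3·-2 + 0·3 + 6·-1 + 8·1.

13 17 15
12 15 64
-19 46 26
50 -6 56
21 8 44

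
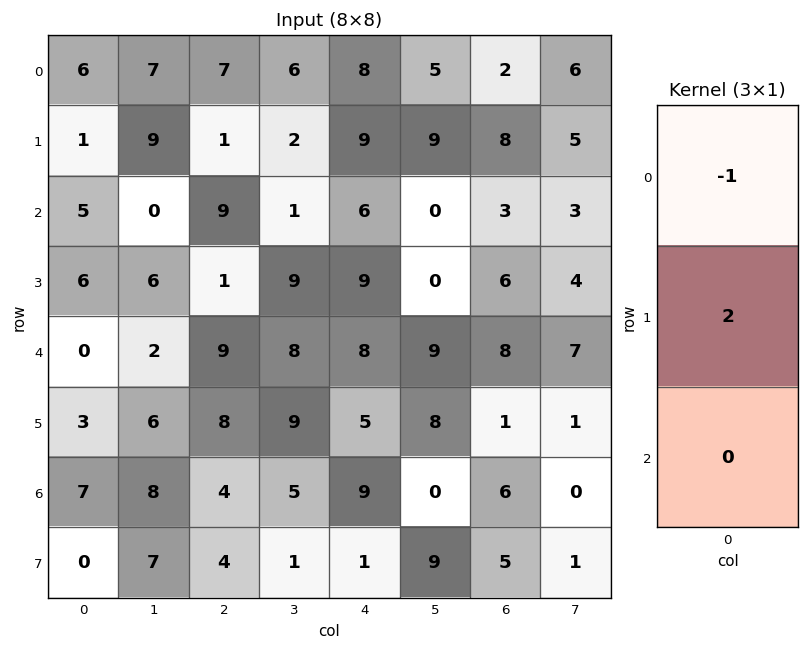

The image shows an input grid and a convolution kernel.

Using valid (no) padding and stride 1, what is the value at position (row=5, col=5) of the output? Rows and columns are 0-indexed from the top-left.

-8

The receptive field on the input at this output position is [8 / 0 / 9]. Elementwise product with the kernel and sum: 8·-1 + 0·2.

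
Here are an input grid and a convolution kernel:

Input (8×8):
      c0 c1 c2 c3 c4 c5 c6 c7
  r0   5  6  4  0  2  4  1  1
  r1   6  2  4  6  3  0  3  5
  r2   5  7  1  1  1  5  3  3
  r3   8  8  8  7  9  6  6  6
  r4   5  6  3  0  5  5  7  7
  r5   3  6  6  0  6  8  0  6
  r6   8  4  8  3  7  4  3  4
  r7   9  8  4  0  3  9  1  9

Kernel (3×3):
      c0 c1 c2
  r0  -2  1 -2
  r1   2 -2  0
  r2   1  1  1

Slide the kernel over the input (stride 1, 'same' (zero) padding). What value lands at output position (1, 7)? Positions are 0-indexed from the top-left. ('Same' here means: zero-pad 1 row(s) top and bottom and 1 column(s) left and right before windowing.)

1

The receptive field on the zero-padded input at this output position is [1 1 0 / 3 5 0 / 3 3 0]. Elementwise product with the kernel and sum: 1·-2 + 1·1 + 0·-2 + 3·2 + 5·-2 + 3·1 + 3·1 + 0·1.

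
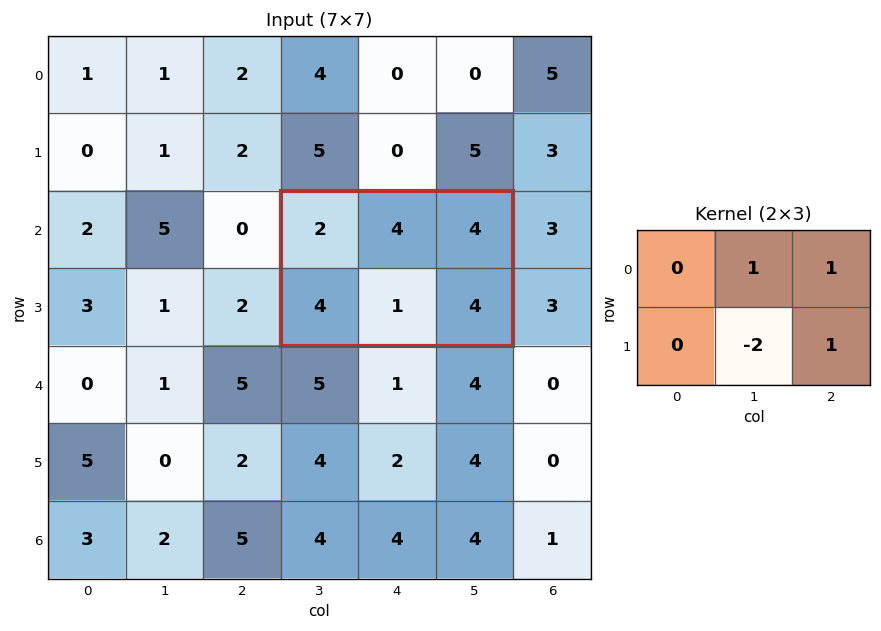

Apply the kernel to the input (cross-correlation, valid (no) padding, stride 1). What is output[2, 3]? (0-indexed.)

The receptive field on the input at this output position is [2 4 4 / 4 1 4]. Elementwise product with the kernel and sum: 4·1 + 4·1 + 1·-2 + 4·1.

10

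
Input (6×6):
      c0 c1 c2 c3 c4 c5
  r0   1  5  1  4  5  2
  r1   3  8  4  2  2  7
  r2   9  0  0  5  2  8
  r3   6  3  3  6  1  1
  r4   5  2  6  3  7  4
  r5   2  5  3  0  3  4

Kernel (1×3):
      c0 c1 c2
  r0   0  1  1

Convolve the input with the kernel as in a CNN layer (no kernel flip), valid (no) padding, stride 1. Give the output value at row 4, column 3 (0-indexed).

The receptive field on the input at this output position is [3 7 4]. Elementwise product with the kernel and sum: 7·1 + 4·1.

11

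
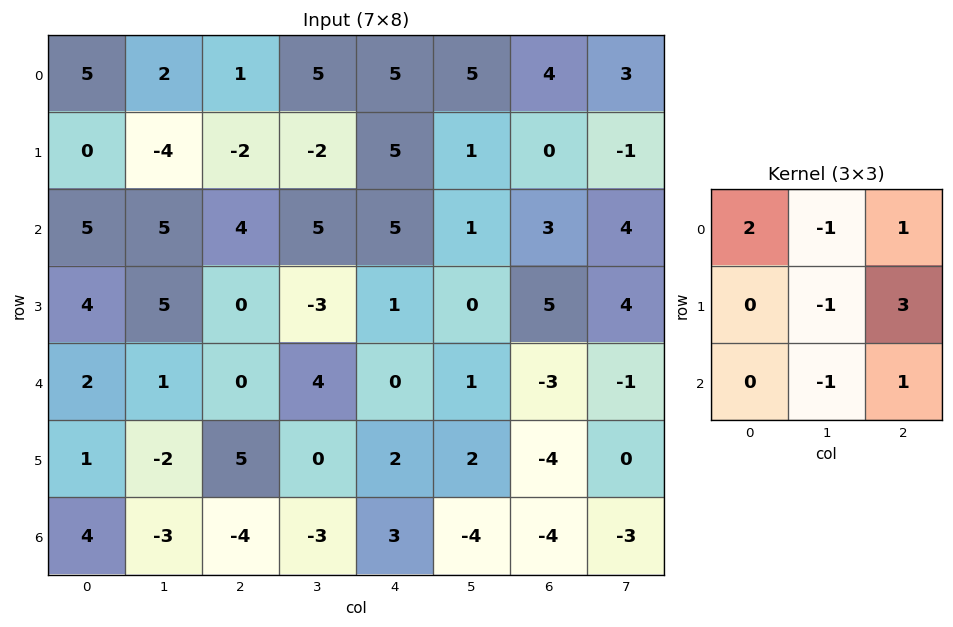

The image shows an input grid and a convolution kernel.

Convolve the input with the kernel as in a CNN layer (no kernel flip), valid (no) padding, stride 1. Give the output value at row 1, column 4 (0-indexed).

The receptive field on the input at this output position is [5 1 0 / 5 1 3 / 1 0 5]. Elementwise product with the kernel and sum: 5·2 + 1·-1 + 0·1 + 1·-1 + 3·3 + 0·-1 + 5·1.

22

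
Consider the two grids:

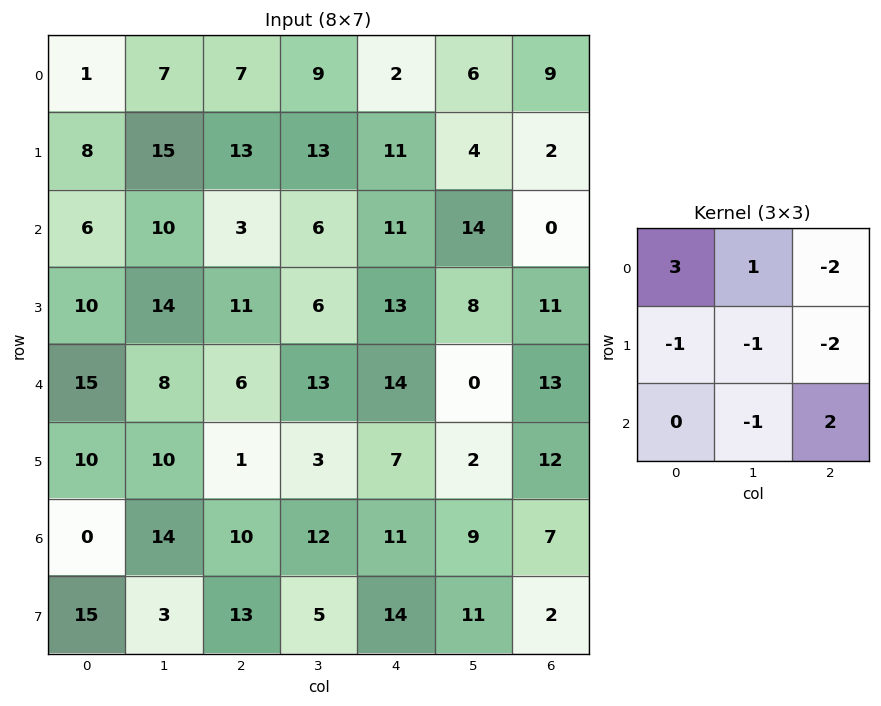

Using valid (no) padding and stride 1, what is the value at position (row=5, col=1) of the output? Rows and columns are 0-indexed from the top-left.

-26

The receptive field on the input at this output position is [10 1 3 / 14 10 12 / 3 13 5]. Elementwise product with the kernel and sum: 10·3 + 1·1 + 3·-2 + 14·-1 + 10·-1 + 12·-2 + 13·-1 + 5·2.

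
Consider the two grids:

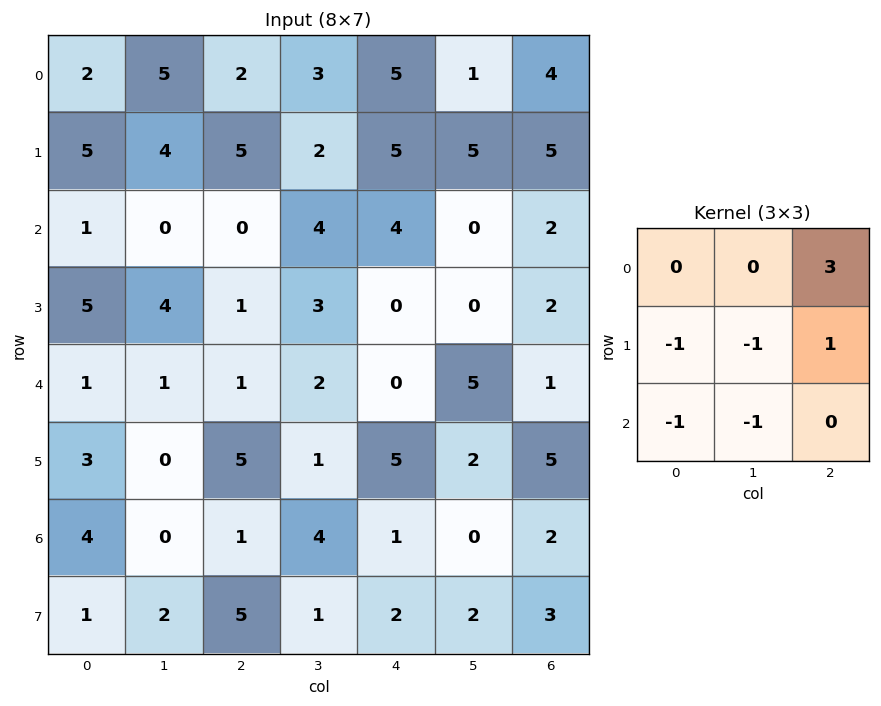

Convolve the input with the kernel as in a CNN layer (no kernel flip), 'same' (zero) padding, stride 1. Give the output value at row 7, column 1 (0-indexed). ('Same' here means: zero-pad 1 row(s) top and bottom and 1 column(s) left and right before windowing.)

The receptive field on the zero-padded input at this output position is [4 0 1 / 1 2 5 / 0 0 0]. Elementwise product with the kernel and sum: 1·3 + 1·-1 + 2·-1 + 5·1 + 0·-1 + 0·-1.

5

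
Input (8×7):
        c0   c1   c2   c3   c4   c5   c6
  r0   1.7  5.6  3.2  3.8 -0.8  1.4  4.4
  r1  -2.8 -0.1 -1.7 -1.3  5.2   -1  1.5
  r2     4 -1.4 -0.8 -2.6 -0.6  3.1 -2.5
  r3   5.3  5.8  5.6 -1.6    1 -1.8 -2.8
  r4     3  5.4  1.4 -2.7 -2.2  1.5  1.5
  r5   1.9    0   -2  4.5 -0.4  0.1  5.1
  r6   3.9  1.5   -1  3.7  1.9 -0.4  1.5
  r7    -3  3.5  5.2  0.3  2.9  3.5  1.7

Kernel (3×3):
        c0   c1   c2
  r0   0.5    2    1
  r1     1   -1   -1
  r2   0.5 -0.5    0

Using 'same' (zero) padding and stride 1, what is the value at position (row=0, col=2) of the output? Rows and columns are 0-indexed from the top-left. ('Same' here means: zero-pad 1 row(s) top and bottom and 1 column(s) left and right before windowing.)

-0.6

The receptive field on the zero-padded input at this output position is [0 0 0 / 5.6 3.2 3.8 / -0.1 -1.7 -1.3]. Elementwise product with the kernel and sum: 0·0.5 + 0·2 + 0·1 + 5.6·1 + 3.2·-1 + 3.8·-1 + -0.1·0.5 + -1.7·-0.5.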